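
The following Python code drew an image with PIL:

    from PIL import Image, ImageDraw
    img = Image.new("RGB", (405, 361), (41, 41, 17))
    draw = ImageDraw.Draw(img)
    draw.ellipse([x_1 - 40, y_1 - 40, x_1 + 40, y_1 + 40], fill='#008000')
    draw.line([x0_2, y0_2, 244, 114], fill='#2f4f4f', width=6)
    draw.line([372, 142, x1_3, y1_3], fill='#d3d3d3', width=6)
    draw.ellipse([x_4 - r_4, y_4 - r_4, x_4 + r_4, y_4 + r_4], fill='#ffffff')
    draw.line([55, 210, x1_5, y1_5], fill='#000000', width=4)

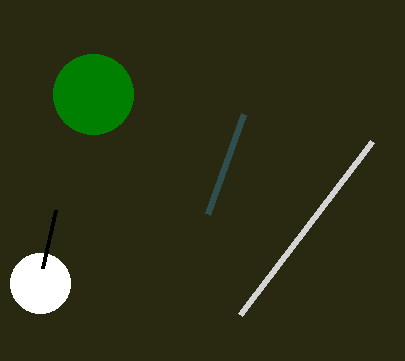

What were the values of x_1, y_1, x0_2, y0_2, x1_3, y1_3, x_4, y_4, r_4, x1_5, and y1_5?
x_1 = 93; y_1 = 94; x0_2 = 208; y0_2 = 214; x1_3 = 240; y1_3 = 315; x_4 = 40; y_4 = 283; r_4 = 30; x1_5 = 42; y1_5 = 268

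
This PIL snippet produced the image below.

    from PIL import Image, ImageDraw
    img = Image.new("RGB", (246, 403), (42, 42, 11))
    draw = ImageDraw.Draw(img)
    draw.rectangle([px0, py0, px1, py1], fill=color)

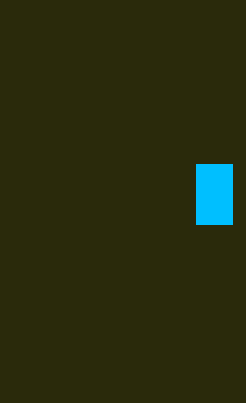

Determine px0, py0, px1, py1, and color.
px0 = 196, py0 = 164, px1 = 232, py1 = 224, color = 'deepskyblue'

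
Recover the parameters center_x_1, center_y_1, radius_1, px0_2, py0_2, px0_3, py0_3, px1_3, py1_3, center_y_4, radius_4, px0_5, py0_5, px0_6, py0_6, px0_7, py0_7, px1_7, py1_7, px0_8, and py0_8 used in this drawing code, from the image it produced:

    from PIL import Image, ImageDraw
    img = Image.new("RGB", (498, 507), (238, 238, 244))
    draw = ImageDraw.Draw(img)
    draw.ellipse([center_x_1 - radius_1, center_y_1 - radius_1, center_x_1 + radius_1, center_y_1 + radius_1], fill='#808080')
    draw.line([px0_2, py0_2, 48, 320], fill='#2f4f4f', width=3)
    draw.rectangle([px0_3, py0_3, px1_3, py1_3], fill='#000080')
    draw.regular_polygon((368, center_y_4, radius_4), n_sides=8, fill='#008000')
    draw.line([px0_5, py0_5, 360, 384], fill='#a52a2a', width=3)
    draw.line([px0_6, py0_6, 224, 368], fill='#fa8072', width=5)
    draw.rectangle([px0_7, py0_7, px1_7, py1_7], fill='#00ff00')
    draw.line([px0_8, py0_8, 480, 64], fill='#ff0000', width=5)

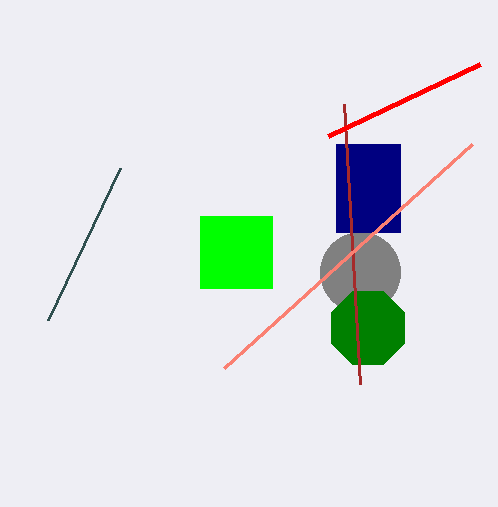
center_x_1 = 360
center_y_1 = 272
radius_1 = 40
px0_2 = 120
py0_2 = 168
px0_3 = 336
py0_3 = 144
px1_3 = 400
py1_3 = 232
center_y_4 = 328
radius_4 = 40
px0_5 = 344
py0_5 = 104
px0_6 = 472
py0_6 = 144
px0_7 = 200
py0_7 = 216
px1_7 = 272
py1_7 = 288
px0_8 = 328
py0_8 = 136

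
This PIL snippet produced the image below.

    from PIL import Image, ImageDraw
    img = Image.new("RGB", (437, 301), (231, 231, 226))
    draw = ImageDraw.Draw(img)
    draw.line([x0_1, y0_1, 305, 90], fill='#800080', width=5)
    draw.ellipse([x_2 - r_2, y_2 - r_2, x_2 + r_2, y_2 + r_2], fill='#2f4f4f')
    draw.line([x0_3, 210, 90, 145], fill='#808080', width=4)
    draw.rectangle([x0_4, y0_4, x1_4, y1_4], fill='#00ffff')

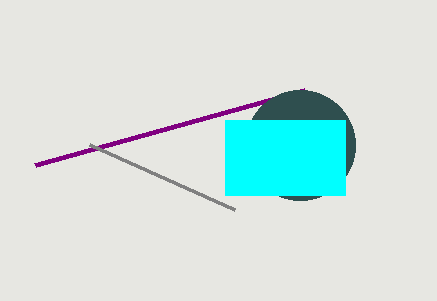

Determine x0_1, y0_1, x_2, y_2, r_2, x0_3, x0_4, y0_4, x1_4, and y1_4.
x0_1 = 35; y0_1 = 165; x_2 = 300; y_2 = 145; r_2 = 55; x0_3 = 235; x0_4 = 225; y0_4 = 120; x1_4 = 345; y1_4 = 195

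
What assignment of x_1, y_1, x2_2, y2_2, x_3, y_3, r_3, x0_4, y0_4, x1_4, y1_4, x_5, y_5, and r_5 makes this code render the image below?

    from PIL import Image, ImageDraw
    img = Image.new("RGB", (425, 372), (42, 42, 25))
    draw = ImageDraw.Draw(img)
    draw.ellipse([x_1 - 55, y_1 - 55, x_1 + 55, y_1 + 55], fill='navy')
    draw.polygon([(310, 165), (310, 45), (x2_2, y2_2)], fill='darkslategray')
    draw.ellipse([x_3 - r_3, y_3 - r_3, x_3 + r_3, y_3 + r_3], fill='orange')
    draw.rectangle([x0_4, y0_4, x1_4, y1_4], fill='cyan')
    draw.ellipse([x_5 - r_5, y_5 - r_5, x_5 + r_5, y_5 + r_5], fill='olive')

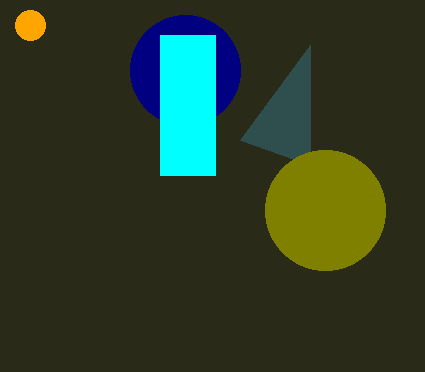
x_1 = 185, y_1 = 70, x2_2 = 240, y2_2 = 140, x_3 = 30, y_3 = 25, r_3 = 15, x0_4 = 160, y0_4 = 35, x1_4 = 215, y1_4 = 175, x_5 = 325, y_5 = 210, r_5 = 60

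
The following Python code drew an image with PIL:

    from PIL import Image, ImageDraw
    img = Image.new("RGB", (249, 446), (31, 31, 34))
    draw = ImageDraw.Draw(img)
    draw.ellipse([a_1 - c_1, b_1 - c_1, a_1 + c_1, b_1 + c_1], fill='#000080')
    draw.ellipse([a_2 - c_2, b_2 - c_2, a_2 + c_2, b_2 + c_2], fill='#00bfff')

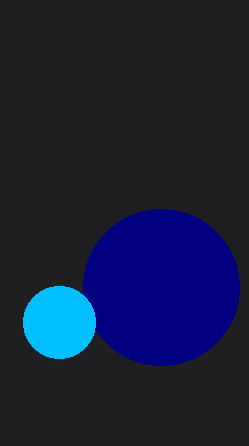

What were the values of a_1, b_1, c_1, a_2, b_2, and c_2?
a_1 = 161
b_1 = 287
c_1 = 78
a_2 = 59
b_2 = 322
c_2 = 36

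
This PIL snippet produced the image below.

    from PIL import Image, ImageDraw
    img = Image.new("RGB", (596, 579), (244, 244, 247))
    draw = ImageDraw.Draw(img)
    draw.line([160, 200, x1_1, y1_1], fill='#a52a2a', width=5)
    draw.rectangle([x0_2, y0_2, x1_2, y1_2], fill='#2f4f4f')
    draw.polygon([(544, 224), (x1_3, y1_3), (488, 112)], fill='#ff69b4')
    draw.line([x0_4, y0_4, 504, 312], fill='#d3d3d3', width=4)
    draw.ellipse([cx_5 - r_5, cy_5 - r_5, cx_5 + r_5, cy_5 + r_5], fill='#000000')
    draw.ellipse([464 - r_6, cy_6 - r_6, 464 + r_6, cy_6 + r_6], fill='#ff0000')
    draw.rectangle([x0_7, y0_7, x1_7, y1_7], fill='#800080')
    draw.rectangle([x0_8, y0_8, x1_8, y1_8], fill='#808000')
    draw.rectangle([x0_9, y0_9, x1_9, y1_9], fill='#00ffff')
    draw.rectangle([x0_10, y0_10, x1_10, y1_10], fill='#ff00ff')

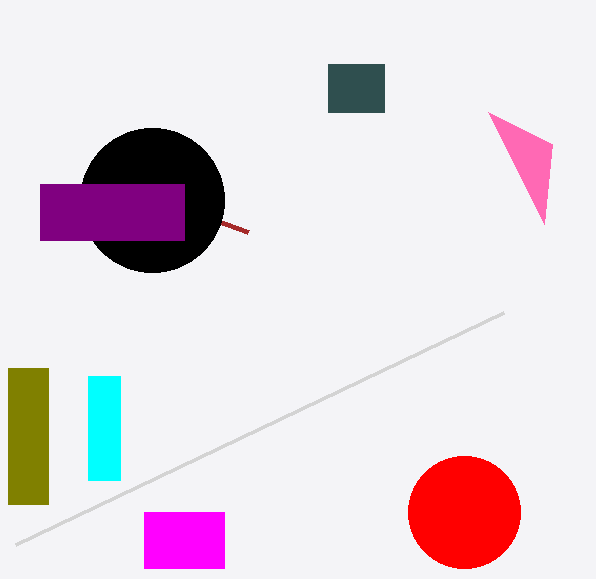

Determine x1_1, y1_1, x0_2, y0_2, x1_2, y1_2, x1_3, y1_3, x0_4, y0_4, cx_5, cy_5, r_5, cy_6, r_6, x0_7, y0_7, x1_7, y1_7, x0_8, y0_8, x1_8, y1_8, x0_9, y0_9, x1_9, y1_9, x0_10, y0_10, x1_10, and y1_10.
x1_1 = 248; y1_1 = 232; x0_2 = 328; y0_2 = 64; x1_2 = 384; y1_2 = 112; x1_3 = 552; y1_3 = 144; x0_4 = 16; y0_4 = 544; cx_5 = 152; cy_5 = 200; r_5 = 72; cy_6 = 512; r_6 = 56; x0_7 = 40; y0_7 = 184; x1_7 = 184; y1_7 = 240; x0_8 = 8; y0_8 = 368; x1_8 = 48; y1_8 = 504; x0_9 = 88; y0_9 = 376; x1_9 = 120; y1_9 = 480; x0_10 = 144; y0_10 = 512; x1_10 = 224; y1_10 = 568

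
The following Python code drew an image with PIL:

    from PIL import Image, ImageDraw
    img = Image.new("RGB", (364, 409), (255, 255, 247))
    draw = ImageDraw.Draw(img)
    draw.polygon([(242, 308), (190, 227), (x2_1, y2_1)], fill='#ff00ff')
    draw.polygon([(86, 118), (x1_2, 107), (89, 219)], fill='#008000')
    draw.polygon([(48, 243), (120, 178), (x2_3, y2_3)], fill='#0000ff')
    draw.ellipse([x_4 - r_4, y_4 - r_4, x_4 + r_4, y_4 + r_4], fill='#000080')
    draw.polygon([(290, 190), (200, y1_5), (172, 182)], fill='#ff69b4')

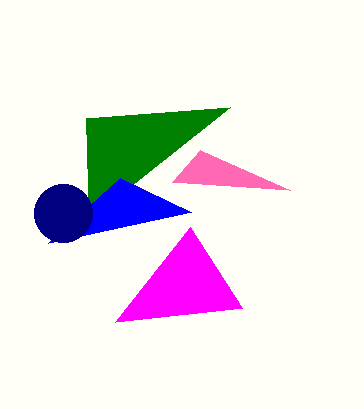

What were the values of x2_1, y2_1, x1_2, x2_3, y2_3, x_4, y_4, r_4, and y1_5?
x2_1 = 115, y2_1 = 322, x1_2 = 230, x2_3 = 191, y2_3 = 212, x_4 = 63, y_4 = 213, r_4 = 29, y1_5 = 150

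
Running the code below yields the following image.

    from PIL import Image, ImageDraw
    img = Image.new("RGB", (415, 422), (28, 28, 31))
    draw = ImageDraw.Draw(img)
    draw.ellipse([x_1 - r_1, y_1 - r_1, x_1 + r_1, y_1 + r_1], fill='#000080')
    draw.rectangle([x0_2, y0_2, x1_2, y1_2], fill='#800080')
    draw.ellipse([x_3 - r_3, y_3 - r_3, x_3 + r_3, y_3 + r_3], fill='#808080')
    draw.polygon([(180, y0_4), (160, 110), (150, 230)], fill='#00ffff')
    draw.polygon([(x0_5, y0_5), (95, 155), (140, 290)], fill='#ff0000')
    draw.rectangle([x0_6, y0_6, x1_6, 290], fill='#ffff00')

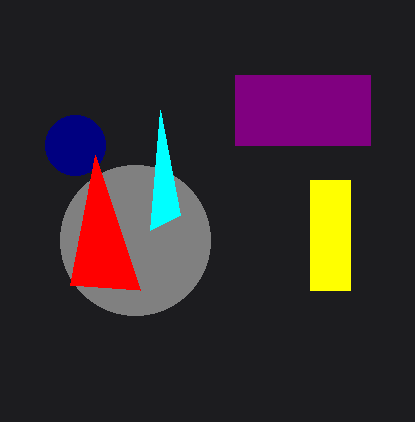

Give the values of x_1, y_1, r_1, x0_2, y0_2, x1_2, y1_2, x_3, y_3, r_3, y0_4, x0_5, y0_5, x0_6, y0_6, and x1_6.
x_1 = 75, y_1 = 145, r_1 = 30, x0_2 = 235, y0_2 = 75, x1_2 = 370, y1_2 = 145, x_3 = 135, y_3 = 240, r_3 = 75, y0_4 = 215, x0_5 = 70, y0_5 = 285, x0_6 = 310, y0_6 = 180, x1_6 = 350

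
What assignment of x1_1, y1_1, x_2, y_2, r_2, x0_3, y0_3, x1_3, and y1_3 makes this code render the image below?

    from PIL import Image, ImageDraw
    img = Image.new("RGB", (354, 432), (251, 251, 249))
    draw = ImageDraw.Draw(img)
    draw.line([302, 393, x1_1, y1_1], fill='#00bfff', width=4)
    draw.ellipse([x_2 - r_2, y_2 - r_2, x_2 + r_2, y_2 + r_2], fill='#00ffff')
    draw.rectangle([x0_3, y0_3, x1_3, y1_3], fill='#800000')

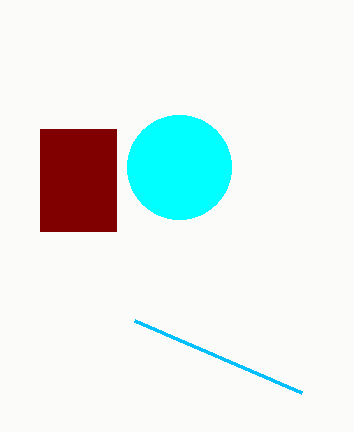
x1_1 = 135, y1_1 = 321, x_2 = 179, y_2 = 167, r_2 = 52, x0_3 = 40, y0_3 = 129, x1_3 = 116, y1_3 = 231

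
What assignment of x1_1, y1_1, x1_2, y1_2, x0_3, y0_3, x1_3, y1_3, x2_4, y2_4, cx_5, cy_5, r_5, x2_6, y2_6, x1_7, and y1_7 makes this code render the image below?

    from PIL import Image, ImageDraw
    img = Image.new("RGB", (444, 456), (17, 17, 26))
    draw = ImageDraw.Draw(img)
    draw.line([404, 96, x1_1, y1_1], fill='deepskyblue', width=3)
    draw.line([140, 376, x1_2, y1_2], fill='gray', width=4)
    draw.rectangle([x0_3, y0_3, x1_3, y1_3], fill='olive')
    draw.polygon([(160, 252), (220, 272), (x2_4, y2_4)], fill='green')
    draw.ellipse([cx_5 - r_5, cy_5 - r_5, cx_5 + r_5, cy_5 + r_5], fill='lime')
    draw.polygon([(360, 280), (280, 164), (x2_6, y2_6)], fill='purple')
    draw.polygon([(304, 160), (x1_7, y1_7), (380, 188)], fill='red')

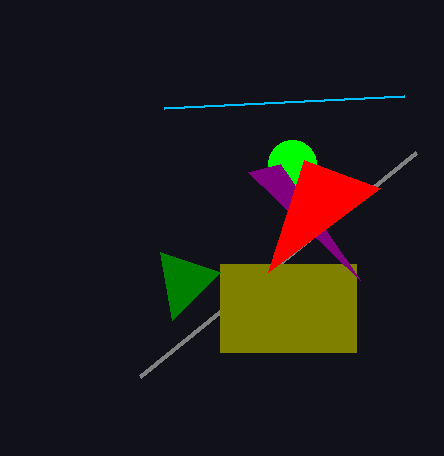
x1_1 = 164, y1_1 = 108, x1_2 = 416, y1_2 = 152, x0_3 = 220, y0_3 = 264, x1_3 = 356, y1_3 = 352, x2_4 = 172, y2_4 = 320, cx_5 = 292, cy_5 = 164, r_5 = 24, x2_6 = 248, y2_6 = 172, x1_7 = 268, y1_7 = 272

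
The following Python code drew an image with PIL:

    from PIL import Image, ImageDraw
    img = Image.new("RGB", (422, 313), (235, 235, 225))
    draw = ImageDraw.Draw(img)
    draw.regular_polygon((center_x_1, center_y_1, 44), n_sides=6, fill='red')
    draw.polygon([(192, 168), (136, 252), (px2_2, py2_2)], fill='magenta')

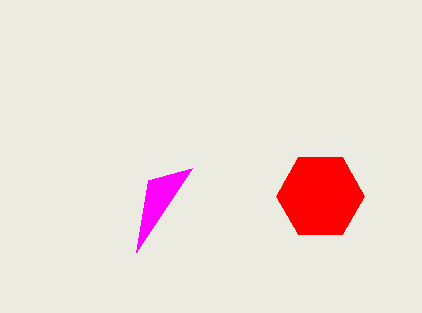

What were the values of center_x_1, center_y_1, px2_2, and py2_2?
center_x_1 = 320
center_y_1 = 196
px2_2 = 148
py2_2 = 180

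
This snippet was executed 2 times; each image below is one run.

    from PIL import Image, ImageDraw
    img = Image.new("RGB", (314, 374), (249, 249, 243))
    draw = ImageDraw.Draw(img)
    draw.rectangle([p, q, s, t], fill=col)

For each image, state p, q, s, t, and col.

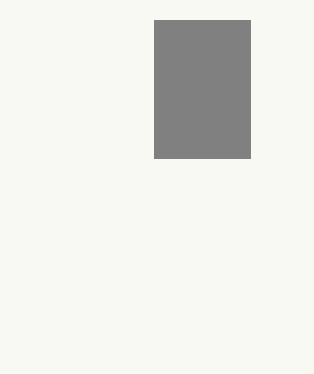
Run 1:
p = 154
q = 20
s = 250
t = 158
col = 'gray'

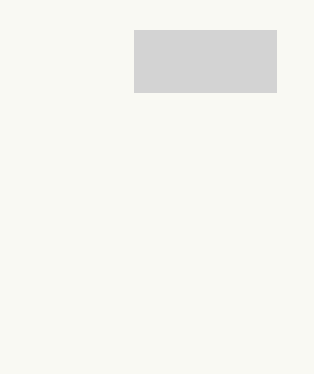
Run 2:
p = 134, q = 30, s = 276, t = 92, col = 'lightgray'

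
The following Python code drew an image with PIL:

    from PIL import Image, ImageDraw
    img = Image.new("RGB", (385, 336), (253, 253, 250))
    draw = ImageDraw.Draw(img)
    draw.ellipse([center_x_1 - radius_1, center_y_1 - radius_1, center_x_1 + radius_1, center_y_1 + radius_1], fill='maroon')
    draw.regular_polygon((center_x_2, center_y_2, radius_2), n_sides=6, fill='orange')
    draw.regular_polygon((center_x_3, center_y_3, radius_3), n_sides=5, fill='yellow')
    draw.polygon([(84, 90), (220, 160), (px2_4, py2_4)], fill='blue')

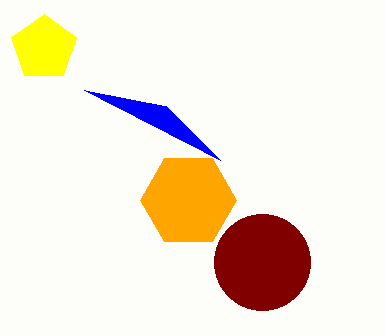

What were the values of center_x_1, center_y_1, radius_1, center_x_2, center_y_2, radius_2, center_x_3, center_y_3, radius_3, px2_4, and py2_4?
center_x_1 = 262
center_y_1 = 262
radius_1 = 48
center_x_2 = 188
center_y_2 = 200
radius_2 = 48
center_x_3 = 44
center_y_3 = 48
radius_3 = 34
px2_4 = 166
py2_4 = 106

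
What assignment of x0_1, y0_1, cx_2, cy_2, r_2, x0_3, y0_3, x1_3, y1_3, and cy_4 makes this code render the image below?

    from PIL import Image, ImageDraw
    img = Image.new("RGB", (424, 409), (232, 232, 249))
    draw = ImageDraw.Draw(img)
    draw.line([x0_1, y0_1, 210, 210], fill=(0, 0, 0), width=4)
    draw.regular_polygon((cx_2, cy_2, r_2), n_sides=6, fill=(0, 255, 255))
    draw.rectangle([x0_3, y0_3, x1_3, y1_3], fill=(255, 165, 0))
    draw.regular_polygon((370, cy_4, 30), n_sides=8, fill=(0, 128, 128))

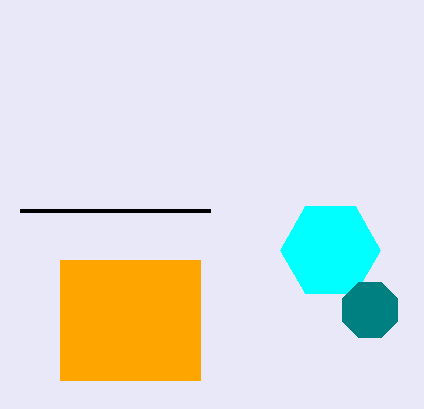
x0_1 = 20, y0_1 = 210, cx_2 = 330, cy_2 = 250, r_2 = 50, x0_3 = 60, y0_3 = 260, x1_3 = 200, y1_3 = 380, cy_4 = 310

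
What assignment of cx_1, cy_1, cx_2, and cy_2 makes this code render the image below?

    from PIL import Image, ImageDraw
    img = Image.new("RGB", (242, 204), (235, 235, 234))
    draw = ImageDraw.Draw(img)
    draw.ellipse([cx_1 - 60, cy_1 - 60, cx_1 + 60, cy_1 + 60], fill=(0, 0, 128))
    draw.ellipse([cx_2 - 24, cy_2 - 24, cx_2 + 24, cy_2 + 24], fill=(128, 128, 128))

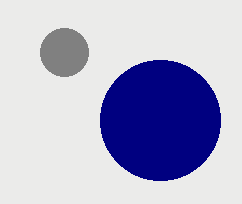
cx_1 = 160
cy_1 = 120
cx_2 = 64
cy_2 = 52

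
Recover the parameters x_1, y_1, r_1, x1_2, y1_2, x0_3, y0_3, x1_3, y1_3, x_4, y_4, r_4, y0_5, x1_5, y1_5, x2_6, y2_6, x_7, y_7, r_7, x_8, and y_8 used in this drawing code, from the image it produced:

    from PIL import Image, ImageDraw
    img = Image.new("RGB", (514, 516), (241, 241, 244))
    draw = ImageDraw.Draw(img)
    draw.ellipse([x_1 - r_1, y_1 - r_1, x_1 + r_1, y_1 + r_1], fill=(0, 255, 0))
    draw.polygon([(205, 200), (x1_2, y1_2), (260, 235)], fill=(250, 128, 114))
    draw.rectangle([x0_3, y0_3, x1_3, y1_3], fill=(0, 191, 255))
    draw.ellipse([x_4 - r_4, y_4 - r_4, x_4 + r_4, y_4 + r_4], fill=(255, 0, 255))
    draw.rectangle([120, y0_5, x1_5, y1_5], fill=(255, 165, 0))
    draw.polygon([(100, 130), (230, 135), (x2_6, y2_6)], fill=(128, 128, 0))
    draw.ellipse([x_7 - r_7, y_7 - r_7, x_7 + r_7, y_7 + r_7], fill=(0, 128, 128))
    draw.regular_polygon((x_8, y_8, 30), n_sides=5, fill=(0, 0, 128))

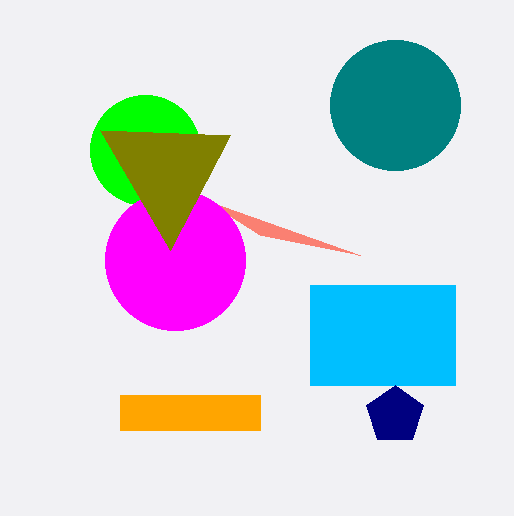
x_1 = 145
y_1 = 150
r_1 = 55
x1_2 = 360
y1_2 = 255
x0_3 = 310
y0_3 = 285
x1_3 = 455
y1_3 = 385
x_4 = 175
y_4 = 260
r_4 = 70
y0_5 = 395
x1_5 = 260
y1_5 = 430
x2_6 = 170
y2_6 = 250
x_7 = 395
y_7 = 105
r_7 = 65
x_8 = 395
y_8 = 415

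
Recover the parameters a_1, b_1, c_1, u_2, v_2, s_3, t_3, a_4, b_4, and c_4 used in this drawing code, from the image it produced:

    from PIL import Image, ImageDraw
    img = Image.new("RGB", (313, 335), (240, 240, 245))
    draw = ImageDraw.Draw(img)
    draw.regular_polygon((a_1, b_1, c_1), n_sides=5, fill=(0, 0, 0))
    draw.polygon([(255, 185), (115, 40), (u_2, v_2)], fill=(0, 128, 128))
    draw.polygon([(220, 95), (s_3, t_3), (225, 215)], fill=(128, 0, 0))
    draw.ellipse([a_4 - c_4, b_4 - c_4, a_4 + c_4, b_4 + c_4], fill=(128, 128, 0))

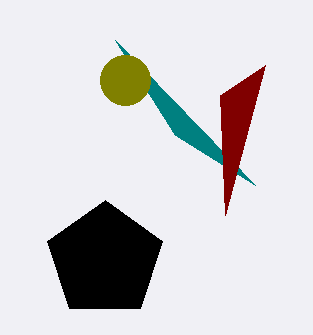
a_1 = 105, b_1 = 260, c_1 = 60, u_2 = 175, v_2 = 135, s_3 = 265, t_3 = 65, a_4 = 125, b_4 = 80, c_4 = 25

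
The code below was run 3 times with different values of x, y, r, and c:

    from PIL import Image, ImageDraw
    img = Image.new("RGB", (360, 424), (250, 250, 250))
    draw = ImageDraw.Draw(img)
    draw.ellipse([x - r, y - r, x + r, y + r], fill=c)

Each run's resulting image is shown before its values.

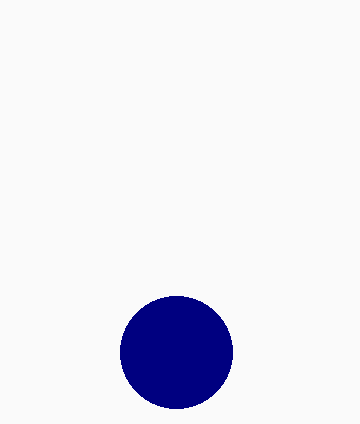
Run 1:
x = 176
y = 352
r = 56
c = 'navy'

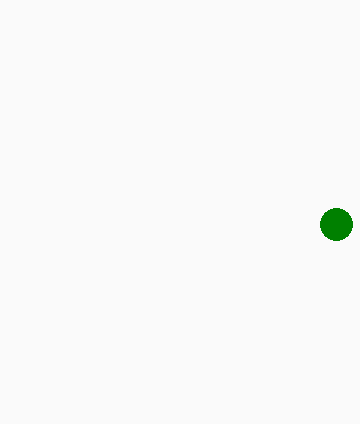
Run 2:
x = 336
y = 224
r = 16
c = 'green'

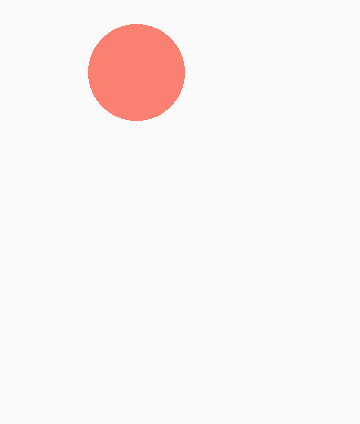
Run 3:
x = 136; y = 72; r = 48; c = 'salmon'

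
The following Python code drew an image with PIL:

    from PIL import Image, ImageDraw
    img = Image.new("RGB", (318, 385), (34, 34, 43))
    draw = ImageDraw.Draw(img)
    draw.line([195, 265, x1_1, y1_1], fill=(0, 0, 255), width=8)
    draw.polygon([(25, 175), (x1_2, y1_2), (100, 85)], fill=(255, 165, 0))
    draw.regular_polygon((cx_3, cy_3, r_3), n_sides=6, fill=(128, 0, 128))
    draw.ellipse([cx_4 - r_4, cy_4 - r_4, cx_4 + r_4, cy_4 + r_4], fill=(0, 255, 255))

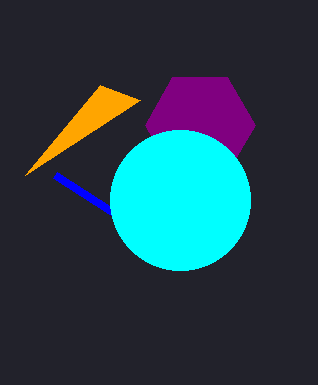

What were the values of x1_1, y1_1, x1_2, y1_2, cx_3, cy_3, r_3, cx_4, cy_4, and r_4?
x1_1 = 55
y1_1 = 175
x1_2 = 140
y1_2 = 100
cx_3 = 200
cy_3 = 125
r_3 = 55
cx_4 = 180
cy_4 = 200
r_4 = 70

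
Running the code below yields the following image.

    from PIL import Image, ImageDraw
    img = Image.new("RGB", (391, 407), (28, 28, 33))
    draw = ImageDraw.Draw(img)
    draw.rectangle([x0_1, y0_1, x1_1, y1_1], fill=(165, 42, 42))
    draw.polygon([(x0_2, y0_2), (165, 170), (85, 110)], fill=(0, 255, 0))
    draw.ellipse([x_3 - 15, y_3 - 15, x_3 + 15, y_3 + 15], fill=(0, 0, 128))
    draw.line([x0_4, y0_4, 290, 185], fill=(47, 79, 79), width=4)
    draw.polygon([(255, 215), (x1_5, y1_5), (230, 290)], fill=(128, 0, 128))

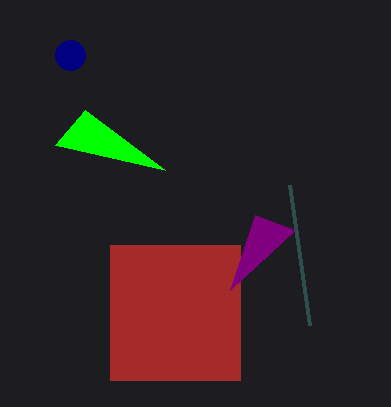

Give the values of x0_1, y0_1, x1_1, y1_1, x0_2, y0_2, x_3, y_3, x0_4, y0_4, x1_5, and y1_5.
x0_1 = 110; y0_1 = 245; x1_1 = 240; y1_1 = 380; x0_2 = 55; y0_2 = 145; x_3 = 70; y_3 = 55; x0_4 = 310; y0_4 = 325; x1_5 = 295; y1_5 = 230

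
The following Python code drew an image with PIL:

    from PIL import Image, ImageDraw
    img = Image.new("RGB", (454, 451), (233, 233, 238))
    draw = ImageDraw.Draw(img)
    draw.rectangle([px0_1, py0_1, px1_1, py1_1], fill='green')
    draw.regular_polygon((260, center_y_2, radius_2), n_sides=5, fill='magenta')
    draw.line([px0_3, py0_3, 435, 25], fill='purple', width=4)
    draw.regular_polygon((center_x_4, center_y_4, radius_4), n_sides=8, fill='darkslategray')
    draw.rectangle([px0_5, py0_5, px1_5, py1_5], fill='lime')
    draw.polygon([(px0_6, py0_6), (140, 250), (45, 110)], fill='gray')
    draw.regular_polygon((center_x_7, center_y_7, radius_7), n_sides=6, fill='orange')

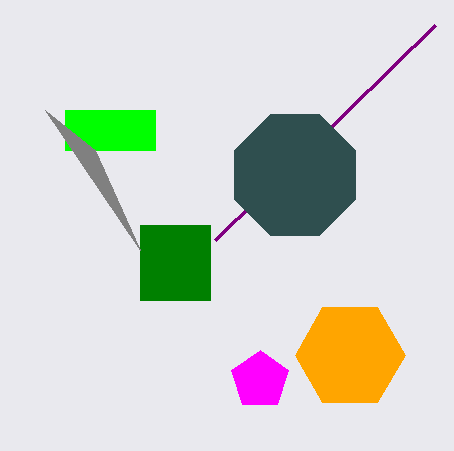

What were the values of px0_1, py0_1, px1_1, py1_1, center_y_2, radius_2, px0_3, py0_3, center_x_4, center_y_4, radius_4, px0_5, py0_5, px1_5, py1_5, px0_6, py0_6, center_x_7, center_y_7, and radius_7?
px0_1 = 140, py0_1 = 225, px1_1 = 210, py1_1 = 300, center_y_2 = 380, radius_2 = 30, px0_3 = 215, py0_3 = 240, center_x_4 = 295, center_y_4 = 175, radius_4 = 65, px0_5 = 65, py0_5 = 110, px1_5 = 155, py1_5 = 150, px0_6 = 95, py0_6 = 150, center_x_7 = 350, center_y_7 = 355, radius_7 = 55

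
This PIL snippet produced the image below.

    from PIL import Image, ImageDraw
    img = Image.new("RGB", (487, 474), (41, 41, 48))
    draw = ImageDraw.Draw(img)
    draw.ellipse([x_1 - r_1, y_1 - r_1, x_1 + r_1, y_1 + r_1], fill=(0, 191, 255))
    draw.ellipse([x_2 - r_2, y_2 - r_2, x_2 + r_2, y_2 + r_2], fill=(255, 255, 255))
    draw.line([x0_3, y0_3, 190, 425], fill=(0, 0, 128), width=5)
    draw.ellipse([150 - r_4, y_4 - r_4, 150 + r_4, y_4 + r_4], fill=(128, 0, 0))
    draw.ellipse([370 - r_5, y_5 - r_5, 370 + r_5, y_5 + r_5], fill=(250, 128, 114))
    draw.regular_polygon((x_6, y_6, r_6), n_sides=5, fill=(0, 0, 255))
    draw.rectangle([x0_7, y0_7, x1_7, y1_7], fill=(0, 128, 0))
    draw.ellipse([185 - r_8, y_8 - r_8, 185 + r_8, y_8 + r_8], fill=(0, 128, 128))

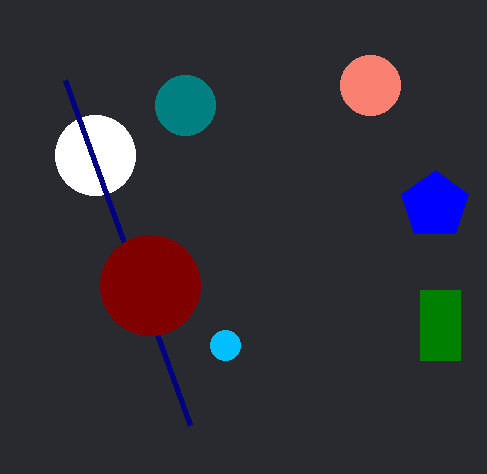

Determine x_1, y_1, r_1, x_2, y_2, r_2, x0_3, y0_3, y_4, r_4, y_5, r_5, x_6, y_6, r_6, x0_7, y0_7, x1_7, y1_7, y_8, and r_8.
x_1 = 225; y_1 = 345; r_1 = 15; x_2 = 95; y_2 = 155; r_2 = 40; x0_3 = 65; y0_3 = 80; y_4 = 285; r_4 = 50; y_5 = 85; r_5 = 30; x_6 = 435; y_6 = 205; r_6 = 35; x0_7 = 420; y0_7 = 290; x1_7 = 460; y1_7 = 360; y_8 = 105; r_8 = 30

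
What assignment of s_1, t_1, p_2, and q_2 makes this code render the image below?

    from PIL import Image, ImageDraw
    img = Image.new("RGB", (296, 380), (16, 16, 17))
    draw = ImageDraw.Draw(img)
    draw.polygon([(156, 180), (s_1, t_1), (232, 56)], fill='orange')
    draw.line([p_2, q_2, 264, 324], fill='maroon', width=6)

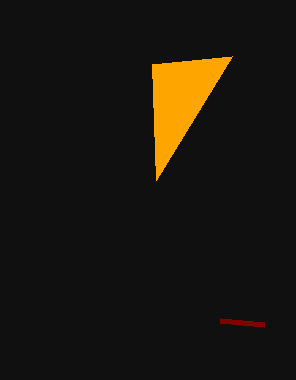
s_1 = 152; t_1 = 64; p_2 = 220; q_2 = 320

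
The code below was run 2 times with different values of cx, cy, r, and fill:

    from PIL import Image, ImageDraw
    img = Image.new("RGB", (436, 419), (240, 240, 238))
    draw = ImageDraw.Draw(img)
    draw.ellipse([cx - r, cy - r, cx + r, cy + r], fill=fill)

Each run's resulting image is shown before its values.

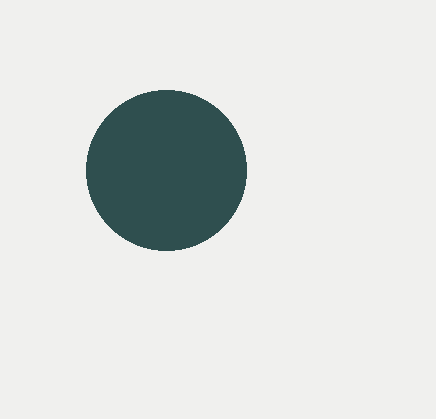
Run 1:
cx = 166
cy = 170
r = 80
fill = 'darkslategray'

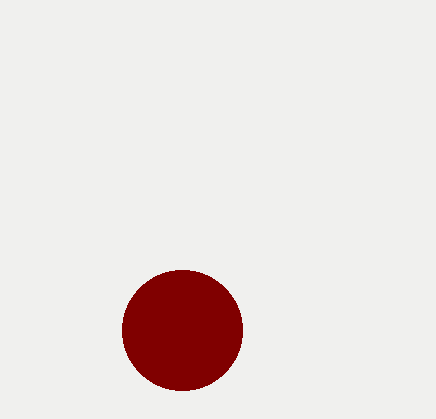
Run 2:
cx = 182, cy = 330, r = 60, fill = 'maroon'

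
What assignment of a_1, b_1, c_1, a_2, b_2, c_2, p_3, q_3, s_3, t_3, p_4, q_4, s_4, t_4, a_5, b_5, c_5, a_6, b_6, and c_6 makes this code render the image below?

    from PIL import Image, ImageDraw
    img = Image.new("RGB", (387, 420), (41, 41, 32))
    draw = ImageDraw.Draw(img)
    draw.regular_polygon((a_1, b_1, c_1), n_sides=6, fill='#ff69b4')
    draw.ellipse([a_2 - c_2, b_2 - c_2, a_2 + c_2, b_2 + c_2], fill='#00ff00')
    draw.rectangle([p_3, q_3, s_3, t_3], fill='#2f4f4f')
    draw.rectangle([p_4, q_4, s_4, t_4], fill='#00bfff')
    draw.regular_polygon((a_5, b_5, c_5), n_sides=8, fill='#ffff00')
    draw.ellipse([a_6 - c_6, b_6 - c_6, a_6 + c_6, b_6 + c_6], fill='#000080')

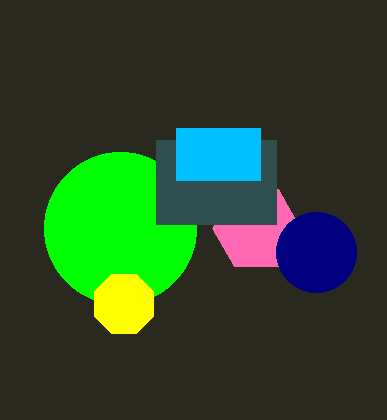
a_1 = 256; b_1 = 228; c_1 = 44; a_2 = 120; b_2 = 228; c_2 = 76; p_3 = 156; q_3 = 140; s_3 = 276; t_3 = 224; p_4 = 176; q_4 = 128; s_4 = 260; t_4 = 180; a_5 = 124; b_5 = 304; c_5 = 32; a_6 = 316; b_6 = 252; c_6 = 40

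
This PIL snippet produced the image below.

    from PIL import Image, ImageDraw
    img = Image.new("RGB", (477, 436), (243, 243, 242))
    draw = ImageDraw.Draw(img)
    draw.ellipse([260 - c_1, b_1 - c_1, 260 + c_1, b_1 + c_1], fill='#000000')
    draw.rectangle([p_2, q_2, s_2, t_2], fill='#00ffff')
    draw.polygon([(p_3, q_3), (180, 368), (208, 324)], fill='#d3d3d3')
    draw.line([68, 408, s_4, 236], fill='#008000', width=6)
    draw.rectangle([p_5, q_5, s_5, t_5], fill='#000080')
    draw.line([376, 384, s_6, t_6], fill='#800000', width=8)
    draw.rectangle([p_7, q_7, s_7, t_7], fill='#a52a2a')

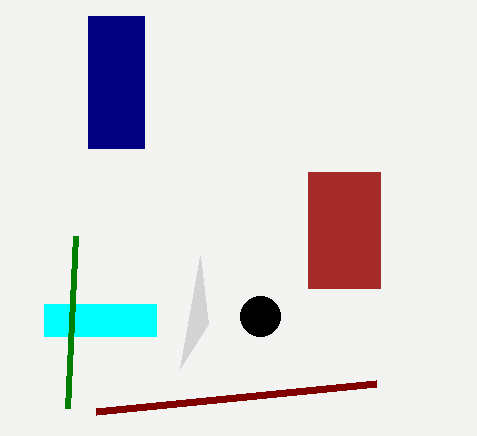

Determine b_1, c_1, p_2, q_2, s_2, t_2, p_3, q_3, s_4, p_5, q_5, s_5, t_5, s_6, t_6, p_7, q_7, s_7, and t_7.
b_1 = 316
c_1 = 20
p_2 = 44
q_2 = 304
s_2 = 156
t_2 = 336
p_3 = 200
q_3 = 256
s_4 = 76
p_5 = 88
q_5 = 16
s_5 = 144
t_5 = 148
s_6 = 96
t_6 = 412
p_7 = 308
q_7 = 172
s_7 = 380
t_7 = 288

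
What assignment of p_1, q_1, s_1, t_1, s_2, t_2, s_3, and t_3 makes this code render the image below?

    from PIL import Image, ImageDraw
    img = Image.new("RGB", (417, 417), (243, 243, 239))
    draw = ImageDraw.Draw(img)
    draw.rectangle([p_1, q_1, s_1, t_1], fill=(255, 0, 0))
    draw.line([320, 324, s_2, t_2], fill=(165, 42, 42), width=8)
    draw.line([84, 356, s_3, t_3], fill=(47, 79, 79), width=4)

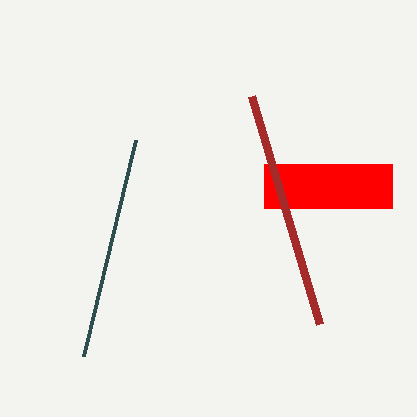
p_1 = 264, q_1 = 164, s_1 = 392, t_1 = 208, s_2 = 252, t_2 = 96, s_3 = 136, t_3 = 140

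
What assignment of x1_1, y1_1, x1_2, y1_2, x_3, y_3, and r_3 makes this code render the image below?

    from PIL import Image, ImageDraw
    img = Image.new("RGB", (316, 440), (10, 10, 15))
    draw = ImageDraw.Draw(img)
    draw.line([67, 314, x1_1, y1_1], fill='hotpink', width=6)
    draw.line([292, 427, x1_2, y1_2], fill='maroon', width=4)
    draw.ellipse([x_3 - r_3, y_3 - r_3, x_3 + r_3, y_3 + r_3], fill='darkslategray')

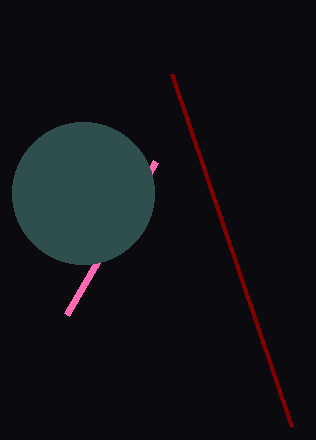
x1_1 = 156; y1_1 = 161; x1_2 = 172; y1_2 = 74; x_3 = 83; y_3 = 193; r_3 = 71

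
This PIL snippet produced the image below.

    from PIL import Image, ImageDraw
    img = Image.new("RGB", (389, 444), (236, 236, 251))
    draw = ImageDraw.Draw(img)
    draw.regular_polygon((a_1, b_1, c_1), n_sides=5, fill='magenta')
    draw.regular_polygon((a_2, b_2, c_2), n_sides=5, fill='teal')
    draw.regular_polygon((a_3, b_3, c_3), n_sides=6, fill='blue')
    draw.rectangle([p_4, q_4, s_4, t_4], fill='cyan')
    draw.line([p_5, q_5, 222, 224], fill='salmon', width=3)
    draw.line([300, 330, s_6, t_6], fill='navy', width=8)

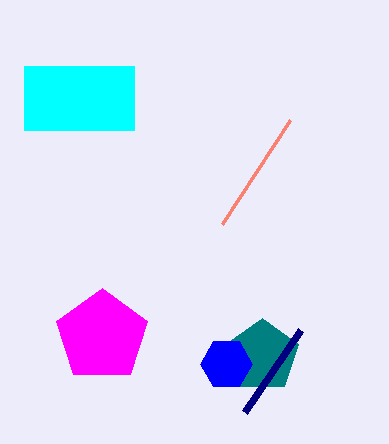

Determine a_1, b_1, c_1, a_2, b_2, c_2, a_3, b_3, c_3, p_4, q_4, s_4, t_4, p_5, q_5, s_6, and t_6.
a_1 = 102; b_1 = 336; c_1 = 48; a_2 = 262; b_2 = 356; c_2 = 38; a_3 = 226; b_3 = 364; c_3 = 26; p_4 = 24; q_4 = 66; s_4 = 134; t_4 = 130; p_5 = 290; q_5 = 120; s_6 = 244; t_6 = 412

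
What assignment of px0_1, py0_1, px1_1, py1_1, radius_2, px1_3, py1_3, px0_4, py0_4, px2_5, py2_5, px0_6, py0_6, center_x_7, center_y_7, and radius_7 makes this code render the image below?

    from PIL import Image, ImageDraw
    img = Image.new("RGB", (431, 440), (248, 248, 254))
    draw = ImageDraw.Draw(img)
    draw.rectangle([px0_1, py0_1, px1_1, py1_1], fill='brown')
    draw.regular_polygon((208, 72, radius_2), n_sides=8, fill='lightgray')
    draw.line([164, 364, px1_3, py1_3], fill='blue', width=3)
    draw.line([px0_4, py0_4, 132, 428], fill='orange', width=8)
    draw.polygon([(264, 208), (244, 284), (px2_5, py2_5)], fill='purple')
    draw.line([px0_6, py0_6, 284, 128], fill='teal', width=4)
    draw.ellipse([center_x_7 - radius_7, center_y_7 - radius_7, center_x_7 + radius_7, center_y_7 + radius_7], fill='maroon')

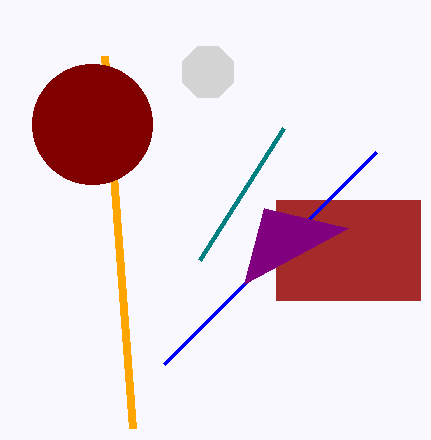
px0_1 = 276, py0_1 = 200, px1_1 = 420, py1_1 = 300, radius_2 = 28, px1_3 = 376, py1_3 = 152, px0_4 = 104, py0_4 = 56, px2_5 = 348, py2_5 = 228, px0_6 = 200, py0_6 = 260, center_x_7 = 92, center_y_7 = 124, radius_7 = 60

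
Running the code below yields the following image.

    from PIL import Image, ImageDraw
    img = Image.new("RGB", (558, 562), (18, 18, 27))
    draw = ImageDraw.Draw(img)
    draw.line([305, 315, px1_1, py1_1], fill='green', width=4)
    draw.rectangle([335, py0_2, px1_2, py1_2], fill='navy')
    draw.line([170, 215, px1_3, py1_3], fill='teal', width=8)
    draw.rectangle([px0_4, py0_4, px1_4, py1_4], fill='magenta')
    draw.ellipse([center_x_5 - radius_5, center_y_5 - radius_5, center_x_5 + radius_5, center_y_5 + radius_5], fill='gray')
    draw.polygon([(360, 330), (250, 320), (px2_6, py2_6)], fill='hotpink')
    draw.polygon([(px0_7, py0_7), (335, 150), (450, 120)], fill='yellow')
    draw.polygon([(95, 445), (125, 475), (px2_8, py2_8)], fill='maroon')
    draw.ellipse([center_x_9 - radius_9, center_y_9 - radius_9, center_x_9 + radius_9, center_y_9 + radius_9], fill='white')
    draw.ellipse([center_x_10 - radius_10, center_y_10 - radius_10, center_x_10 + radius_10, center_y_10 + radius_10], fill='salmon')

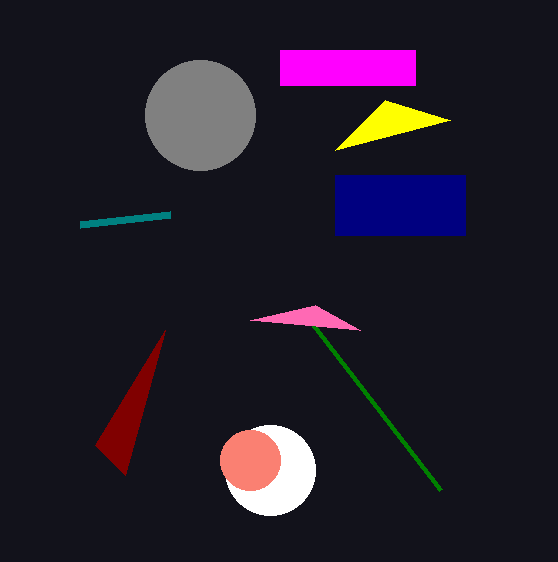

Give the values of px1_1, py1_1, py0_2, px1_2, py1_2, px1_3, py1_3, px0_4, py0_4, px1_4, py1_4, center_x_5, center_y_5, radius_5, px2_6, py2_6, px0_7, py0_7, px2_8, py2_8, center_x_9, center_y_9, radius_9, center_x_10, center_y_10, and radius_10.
px1_1 = 440; py1_1 = 490; py0_2 = 175; px1_2 = 465; py1_2 = 235; px1_3 = 80; py1_3 = 225; px0_4 = 280; py0_4 = 50; px1_4 = 415; py1_4 = 85; center_x_5 = 200; center_y_5 = 115; radius_5 = 55; px2_6 = 315; py2_6 = 305; px0_7 = 385; py0_7 = 100; px2_8 = 165; py2_8 = 330; center_x_9 = 270; center_y_9 = 470; radius_9 = 45; center_x_10 = 250; center_y_10 = 460; radius_10 = 30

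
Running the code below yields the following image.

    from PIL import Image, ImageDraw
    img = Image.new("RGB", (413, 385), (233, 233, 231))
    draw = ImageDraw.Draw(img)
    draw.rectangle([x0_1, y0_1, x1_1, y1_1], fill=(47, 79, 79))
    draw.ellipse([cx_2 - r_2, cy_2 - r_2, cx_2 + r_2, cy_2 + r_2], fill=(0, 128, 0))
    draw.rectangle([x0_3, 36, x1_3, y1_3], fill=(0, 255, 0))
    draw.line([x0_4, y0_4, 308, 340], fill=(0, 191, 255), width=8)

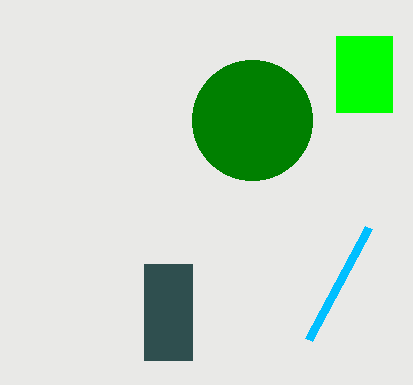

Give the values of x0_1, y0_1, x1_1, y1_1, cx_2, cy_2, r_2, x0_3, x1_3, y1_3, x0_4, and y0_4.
x0_1 = 144
y0_1 = 264
x1_1 = 192
y1_1 = 360
cx_2 = 252
cy_2 = 120
r_2 = 60
x0_3 = 336
x1_3 = 392
y1_3 = 112
x0_4 = 368
y0_4 = 228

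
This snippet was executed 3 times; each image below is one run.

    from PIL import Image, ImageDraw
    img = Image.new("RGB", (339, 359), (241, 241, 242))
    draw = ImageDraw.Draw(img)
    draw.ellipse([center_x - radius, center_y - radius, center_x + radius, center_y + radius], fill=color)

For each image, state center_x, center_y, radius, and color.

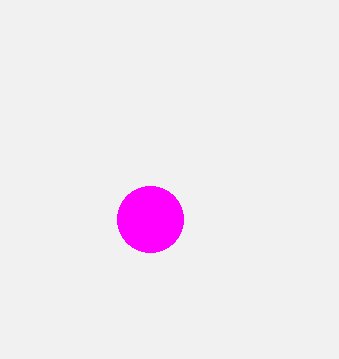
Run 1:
center_x = 150; center_y = 219; radius = 33; color = 'magenta'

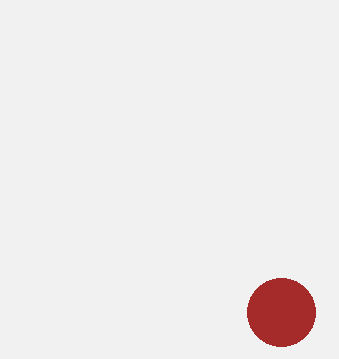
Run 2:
center_x = 281, center_y = 312, radius = 34, color = 'brown'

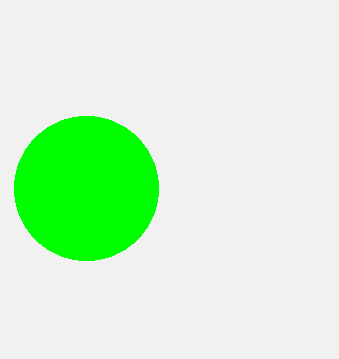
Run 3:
center_x = 86, center_y = 188, radius = 72, color = 'lime'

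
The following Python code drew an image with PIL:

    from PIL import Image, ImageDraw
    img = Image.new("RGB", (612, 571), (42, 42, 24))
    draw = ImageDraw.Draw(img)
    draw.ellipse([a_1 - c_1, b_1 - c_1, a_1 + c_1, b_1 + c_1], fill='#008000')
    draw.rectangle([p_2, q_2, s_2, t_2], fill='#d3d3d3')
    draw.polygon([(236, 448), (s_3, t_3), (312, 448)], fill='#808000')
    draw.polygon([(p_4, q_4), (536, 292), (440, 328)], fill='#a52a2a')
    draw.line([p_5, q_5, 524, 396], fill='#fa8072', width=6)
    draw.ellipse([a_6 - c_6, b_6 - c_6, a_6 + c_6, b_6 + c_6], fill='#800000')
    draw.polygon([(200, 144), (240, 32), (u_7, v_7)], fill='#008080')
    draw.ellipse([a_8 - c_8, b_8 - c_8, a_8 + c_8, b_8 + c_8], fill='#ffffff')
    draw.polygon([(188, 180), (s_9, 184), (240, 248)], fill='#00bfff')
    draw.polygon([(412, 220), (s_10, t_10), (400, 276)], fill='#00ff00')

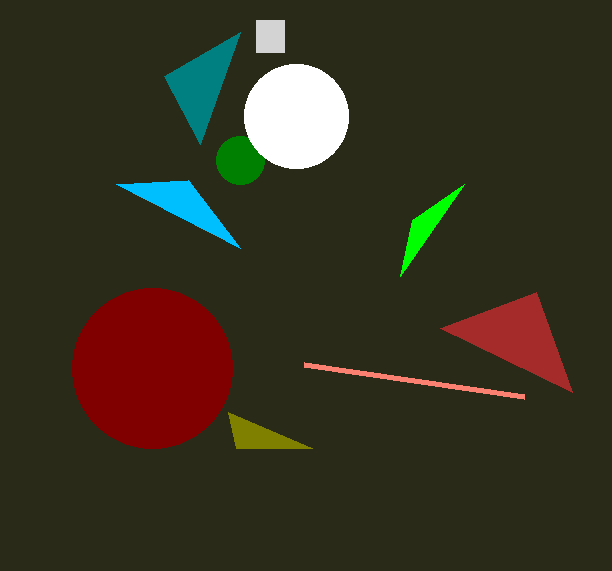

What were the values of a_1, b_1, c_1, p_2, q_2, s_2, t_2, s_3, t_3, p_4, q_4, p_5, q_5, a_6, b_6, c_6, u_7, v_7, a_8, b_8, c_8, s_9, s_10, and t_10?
a_1 = 240; b_1 = 160; c_1 = 24; p_2 = 256; q_2 = 20; s_2 = 284; t_2 = 52; s_3 = 228; t_3 = 412; p_4 = 572; q_4 = 392; p_5 = 304; q_5 = 364; a_6 = 152; b_6 = 368; c_6 = 80; u_7 = 164; v_7 = 76; a_8 = 296; b_8 = 116; c_8 = 52; s_9 = 116; s_10 = 464; t_10 = 184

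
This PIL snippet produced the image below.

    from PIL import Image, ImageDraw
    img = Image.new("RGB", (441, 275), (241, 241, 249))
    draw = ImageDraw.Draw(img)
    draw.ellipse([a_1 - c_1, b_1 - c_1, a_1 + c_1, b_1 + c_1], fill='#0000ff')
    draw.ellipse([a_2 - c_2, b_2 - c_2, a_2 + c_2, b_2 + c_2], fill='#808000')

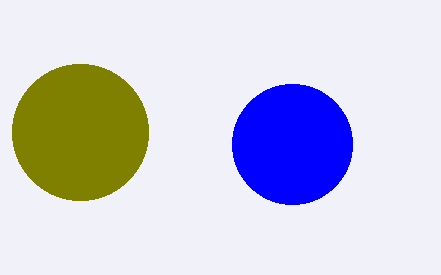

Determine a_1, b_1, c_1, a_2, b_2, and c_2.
a_1 = 292, b_1 = 144, c_1 = 60, a_2 = 80, b_2 = 132, c_2 = 68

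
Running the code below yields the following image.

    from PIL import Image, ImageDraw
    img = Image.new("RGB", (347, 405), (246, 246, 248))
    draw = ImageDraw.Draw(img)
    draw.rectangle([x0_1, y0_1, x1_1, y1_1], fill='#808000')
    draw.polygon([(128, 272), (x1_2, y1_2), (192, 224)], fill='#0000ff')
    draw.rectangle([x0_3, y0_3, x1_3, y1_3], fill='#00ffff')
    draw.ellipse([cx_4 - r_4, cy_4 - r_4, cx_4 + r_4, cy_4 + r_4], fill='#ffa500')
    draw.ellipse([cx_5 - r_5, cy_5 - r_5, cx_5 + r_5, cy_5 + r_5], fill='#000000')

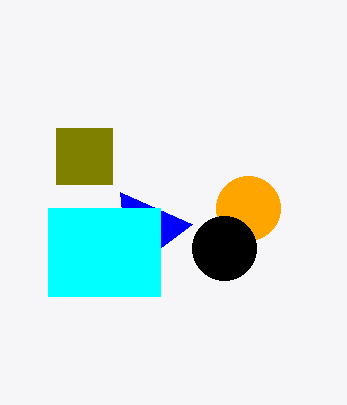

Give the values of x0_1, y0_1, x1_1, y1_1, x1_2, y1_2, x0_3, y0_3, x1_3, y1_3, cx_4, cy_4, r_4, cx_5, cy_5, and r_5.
x0_1 = 56
y0_1 = 128
x1_1 = 112
y1_1 = 184
x1_2 = 120
y1_2 = 192
x0_3 = 48
y0_3 = 208
x1_3 = 160
y1_3 = 296
cx_4 = 248
cy_4 = 208
r_4 = 32
cx_5 = 224
cy_5 = 248
r_5 = 32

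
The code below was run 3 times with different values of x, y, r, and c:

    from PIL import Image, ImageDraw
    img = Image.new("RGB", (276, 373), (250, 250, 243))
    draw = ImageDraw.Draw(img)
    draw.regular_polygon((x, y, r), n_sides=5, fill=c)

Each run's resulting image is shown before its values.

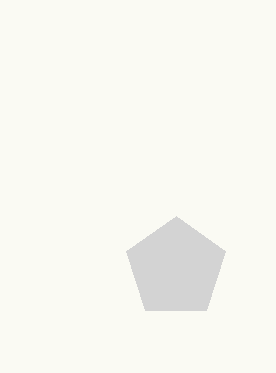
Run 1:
x = 176; y = 268; r = 52; c = 'lightgray'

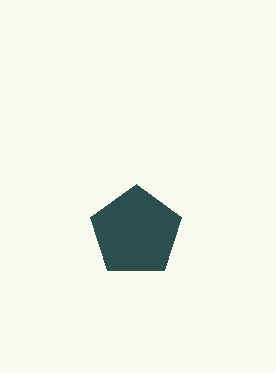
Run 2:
x = 136
y = 232
r = 48
c = 'darkslategray'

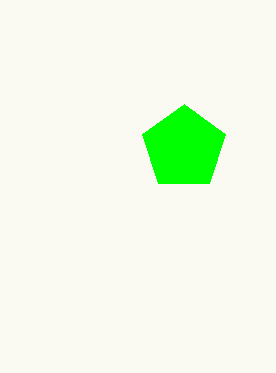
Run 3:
x = 184; y = 148; r = 44; c = 'lime'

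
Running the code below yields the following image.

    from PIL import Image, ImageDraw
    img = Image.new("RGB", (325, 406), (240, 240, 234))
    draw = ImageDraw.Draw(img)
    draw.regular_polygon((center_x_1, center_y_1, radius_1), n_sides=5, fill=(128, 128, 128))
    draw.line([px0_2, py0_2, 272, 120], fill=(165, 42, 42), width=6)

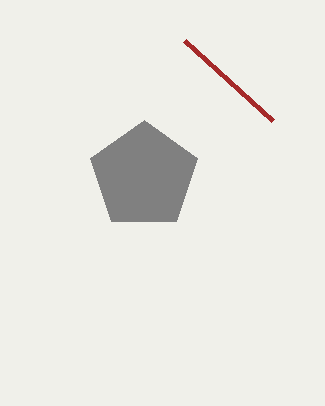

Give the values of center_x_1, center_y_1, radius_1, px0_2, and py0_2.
center_x_1 = 144
center_y_1 = 176
radius_1 = 56
px0_2 = 184
py0_2 = 40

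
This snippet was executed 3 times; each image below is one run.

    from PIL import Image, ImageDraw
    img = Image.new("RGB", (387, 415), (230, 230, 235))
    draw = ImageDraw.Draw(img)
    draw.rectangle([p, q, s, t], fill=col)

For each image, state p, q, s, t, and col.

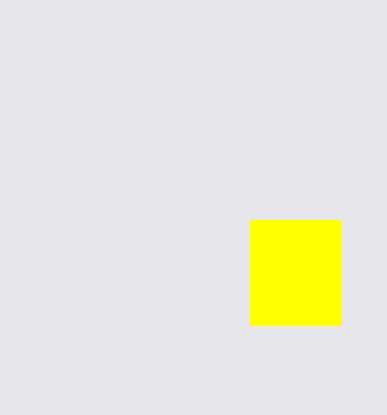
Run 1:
p = 250, q = 220, s = 340, t = 325, col = 'yellow'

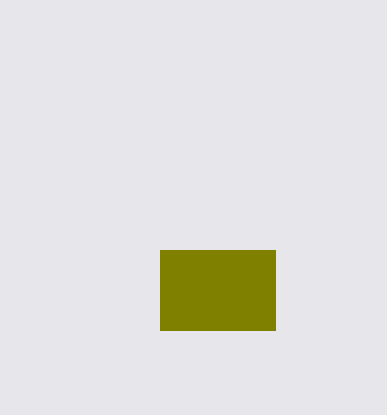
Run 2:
p = 160, q = 250, s = 275, t = 330, col = 'olive'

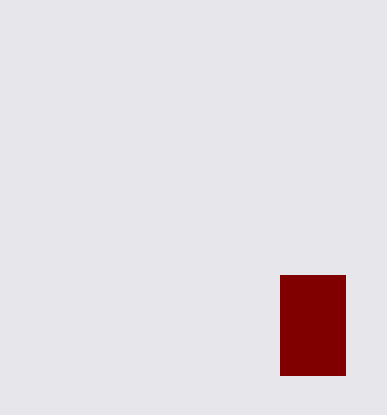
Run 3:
p = 280; q = 275; s = 345; t = 375; col = 'maroon'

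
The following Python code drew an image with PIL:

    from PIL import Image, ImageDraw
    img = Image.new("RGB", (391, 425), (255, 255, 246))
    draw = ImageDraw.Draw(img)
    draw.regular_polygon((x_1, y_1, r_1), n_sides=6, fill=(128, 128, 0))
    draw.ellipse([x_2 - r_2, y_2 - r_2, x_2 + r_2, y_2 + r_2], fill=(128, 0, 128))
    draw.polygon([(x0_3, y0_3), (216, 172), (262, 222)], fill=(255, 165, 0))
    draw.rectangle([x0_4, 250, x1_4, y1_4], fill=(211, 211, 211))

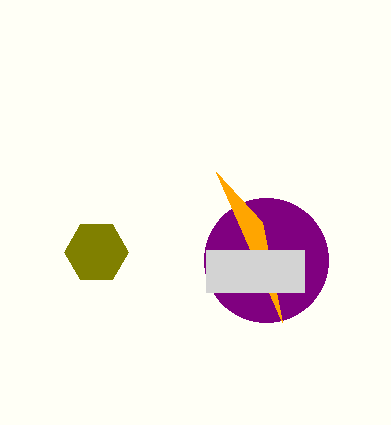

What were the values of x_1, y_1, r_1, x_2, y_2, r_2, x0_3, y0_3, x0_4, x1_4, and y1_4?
x_1 = 96
y_1 = 252
r_1 = 32
x_2 = 266
y_2 = 260
r_2 = 62
x0_3 = 282
y0_3 = 322
x0_4 = 206
x1_4 = 304
y1_4 = 292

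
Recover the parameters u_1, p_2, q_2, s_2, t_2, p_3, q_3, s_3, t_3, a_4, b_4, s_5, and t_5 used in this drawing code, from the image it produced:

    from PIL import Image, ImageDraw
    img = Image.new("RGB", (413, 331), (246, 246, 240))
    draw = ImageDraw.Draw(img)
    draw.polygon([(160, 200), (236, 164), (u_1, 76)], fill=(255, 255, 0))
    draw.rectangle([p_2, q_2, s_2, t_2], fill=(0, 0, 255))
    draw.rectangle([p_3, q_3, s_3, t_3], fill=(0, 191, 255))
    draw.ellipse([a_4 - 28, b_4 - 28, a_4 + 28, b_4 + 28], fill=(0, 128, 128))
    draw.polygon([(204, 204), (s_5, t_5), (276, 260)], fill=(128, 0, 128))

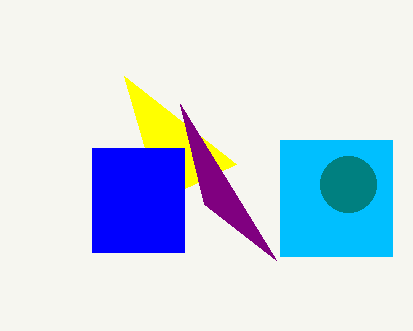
u_1 = 124, p_2 = 92, q_2 = 148, s_2 = 184, t_2 = 252, p_3 = 280, q_3 = 140, s_3 = 392, t_3 = 256, a_4 = 348, b_4 = 184, s_5 = 180, t_5 = 104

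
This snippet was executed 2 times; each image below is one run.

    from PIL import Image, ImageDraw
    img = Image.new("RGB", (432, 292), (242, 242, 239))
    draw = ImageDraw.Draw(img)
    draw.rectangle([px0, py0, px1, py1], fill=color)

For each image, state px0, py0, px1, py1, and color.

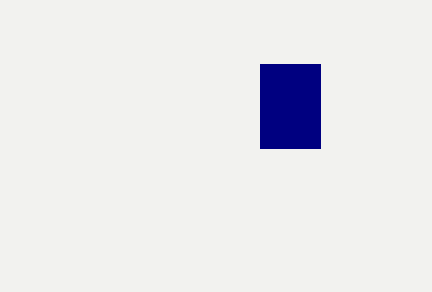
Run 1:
px0 = 260
py0 = 64
px1 = 320
py1 = 148
color = 'navy'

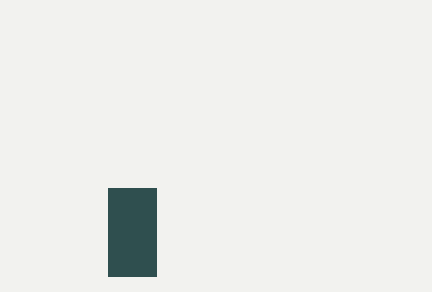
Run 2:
px0 = 108; py0 = 188; px1 = 156; py1 = 276; color = 'darkslategray'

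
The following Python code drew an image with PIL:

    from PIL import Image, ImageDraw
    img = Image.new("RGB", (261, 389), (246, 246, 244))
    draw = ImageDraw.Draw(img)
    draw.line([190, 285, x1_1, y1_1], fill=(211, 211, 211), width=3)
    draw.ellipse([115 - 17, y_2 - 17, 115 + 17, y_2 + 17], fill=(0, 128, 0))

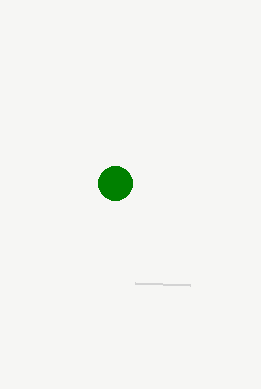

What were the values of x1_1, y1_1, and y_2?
x1_1 = 135; y1_1 = 283; y_2 = 183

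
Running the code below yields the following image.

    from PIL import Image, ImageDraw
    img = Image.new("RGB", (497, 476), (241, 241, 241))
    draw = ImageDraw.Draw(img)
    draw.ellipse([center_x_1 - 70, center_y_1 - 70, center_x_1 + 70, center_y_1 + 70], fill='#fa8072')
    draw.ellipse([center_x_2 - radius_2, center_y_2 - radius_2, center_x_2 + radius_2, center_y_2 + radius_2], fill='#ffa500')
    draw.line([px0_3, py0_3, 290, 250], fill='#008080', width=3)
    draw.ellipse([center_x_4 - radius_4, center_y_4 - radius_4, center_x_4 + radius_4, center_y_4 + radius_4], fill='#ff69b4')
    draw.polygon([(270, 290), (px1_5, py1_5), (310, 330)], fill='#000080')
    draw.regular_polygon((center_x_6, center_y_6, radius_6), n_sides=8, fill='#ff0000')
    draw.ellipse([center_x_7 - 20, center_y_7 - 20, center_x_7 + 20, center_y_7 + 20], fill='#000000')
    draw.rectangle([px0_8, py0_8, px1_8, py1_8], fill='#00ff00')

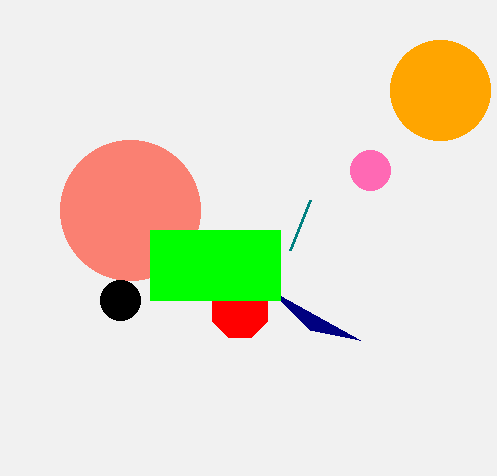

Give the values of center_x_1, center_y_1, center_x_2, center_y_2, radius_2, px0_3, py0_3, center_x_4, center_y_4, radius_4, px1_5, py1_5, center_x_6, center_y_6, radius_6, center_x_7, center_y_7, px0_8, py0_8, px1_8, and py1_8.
center_x_1 = 130
center_y_1 = 210
center_x_2 = 440
center_y_2 = 90
radius_2 = 50
px0_3 = 310
py0_3 = 200
center_x_4 = 370
center_y_4 = 170
radius_4 = 20
px1_5 = 360
py1_5 = 340
center_x_6 = 240
center_y_6 = 310
radius_6 = 30
center_x_7 = 120
center_y_7 = 300
px0_8 = 150
py0_8 = 230
px1_8 = 280
py1_8 = 300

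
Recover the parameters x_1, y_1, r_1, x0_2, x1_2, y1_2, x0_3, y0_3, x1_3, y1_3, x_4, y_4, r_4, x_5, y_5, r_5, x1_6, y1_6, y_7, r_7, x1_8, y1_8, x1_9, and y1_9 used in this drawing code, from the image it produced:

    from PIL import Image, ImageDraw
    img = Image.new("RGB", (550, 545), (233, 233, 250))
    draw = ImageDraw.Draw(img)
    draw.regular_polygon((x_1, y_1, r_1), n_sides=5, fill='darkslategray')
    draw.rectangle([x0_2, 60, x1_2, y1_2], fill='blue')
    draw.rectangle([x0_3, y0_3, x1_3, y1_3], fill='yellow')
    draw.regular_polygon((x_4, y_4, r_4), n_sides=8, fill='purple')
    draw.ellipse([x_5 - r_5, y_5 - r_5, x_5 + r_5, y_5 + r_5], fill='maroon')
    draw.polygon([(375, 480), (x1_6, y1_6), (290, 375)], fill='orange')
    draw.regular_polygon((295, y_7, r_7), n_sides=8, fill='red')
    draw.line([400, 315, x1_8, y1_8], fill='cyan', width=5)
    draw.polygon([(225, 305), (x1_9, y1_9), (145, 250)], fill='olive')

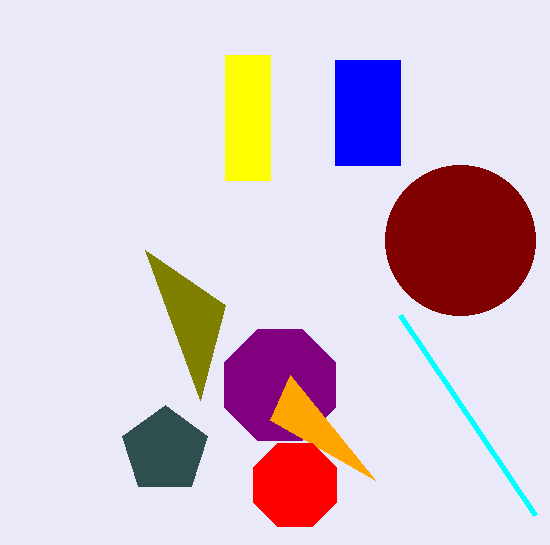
x_1 = 165; y_1 = 450; r_1 = 45; x0_2 = 335; x1_2 = 400; y1_2 = 165; x0_3 = 225; y0_3 = 55; x1_3 = 270; y1_3 = 180; x_4 = 280; y_4 = 385; r_4 = 60; x_5 = 460; y_5 = 240; r_5 = 75; x1_6 = 270; y1_6 = 420; y_7 = 485; r_7 = 45; x1_8 = 535; y1_8 = 515; x1_9 = 200; y1_9 = 400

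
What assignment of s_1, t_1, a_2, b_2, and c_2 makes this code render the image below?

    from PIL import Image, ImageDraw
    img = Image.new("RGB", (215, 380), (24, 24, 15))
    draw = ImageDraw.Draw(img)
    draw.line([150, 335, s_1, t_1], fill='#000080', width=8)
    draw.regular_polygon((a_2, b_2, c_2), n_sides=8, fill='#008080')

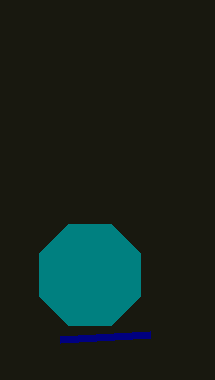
s_1 = 60; t_1 = 340; a_2 = 90; b_2 = 275; c_2 = 55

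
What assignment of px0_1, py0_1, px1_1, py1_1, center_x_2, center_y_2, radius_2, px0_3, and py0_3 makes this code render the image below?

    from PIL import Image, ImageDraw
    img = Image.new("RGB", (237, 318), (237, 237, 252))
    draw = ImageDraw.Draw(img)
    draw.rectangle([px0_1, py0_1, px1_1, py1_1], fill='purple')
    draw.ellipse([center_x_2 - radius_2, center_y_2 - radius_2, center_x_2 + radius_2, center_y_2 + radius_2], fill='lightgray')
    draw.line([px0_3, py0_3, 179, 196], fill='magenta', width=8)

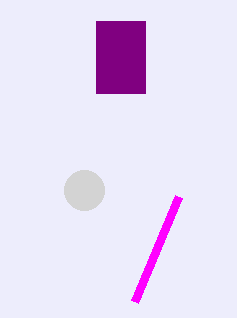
px0_1 = 96; py0_1 = 21; px1_1 = 145; py1_1 = 93; center_x_2 = 84; center_y_2 = 190; radius_2 = 20; px0_3 = 135; py0_3 = 301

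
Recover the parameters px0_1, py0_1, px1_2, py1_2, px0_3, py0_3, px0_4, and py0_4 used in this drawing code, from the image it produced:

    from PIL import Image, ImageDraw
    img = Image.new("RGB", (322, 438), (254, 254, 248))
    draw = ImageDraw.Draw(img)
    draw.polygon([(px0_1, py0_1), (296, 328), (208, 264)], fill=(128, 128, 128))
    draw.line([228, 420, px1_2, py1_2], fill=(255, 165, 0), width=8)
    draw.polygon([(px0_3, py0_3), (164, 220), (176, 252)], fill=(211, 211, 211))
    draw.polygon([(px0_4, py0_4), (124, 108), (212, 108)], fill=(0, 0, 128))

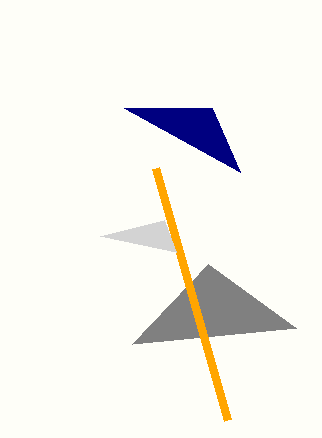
px0_1 = 132, py0_1 = 344, px1_2 = 156, py1_2 = 168, px0_3 = 100, py0_3 = 236, px0_4 = 240, py0_4 = 172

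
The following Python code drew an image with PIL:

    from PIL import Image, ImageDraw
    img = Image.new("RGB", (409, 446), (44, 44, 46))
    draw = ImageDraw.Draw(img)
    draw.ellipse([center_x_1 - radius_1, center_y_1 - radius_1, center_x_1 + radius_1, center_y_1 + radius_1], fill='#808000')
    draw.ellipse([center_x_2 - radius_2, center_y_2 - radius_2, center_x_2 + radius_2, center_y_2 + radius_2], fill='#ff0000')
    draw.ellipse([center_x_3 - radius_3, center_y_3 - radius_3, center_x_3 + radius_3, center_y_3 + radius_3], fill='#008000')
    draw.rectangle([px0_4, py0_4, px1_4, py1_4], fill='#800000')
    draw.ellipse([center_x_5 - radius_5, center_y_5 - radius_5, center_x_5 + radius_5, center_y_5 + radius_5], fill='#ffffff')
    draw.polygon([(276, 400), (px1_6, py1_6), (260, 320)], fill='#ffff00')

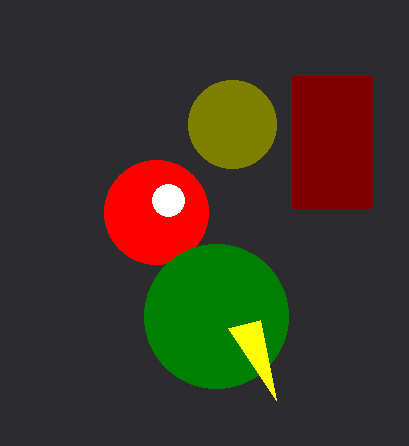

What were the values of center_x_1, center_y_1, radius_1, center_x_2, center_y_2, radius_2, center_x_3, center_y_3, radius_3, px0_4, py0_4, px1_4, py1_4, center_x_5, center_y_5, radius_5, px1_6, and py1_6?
center_x_1 = 232
center_y_1 = 124
radius_1 = 44
center_x_2 = 156
center_y_2 = 212
radius_2 = 52
center_x_3 = 216
center_y_3 = 316
radius_3 = 72
px0_4 = 292
py0_4 = 76
px1_4 = 372
py1_4 = 208
center_x_5 = 168
center_y_5 = 200
radius_5 = 16
px1_6 = 228
py1_6 = 328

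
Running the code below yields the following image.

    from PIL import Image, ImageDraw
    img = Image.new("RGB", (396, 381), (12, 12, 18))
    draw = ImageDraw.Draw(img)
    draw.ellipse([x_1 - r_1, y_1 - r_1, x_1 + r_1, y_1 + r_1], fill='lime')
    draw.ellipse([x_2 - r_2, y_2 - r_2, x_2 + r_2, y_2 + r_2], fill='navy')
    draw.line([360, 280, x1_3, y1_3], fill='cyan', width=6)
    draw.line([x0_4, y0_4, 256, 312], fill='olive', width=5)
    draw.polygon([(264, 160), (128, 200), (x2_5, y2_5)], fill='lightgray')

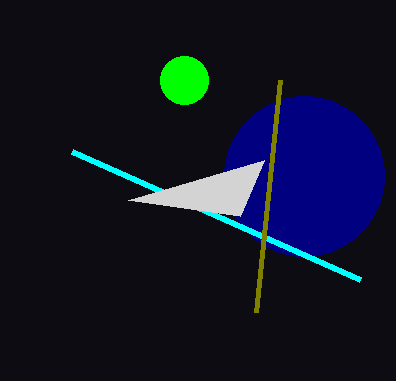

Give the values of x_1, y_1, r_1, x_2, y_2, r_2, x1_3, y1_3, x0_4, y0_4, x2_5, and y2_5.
x_1 = 184; y_1 = 80; r_1 = 24; x_2 = 304; y_2 = 176; r_2 = 80; x1_3 = 72; y1_3 = 152; x0_4 = 280; y0_4 = 80; x2_5 = 240; y2_5 = 216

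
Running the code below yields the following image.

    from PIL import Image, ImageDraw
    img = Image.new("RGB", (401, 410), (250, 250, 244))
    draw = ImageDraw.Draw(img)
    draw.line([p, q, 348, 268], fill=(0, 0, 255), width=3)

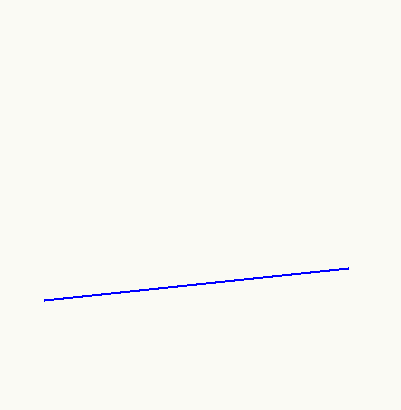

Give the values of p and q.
p = 44
q = 300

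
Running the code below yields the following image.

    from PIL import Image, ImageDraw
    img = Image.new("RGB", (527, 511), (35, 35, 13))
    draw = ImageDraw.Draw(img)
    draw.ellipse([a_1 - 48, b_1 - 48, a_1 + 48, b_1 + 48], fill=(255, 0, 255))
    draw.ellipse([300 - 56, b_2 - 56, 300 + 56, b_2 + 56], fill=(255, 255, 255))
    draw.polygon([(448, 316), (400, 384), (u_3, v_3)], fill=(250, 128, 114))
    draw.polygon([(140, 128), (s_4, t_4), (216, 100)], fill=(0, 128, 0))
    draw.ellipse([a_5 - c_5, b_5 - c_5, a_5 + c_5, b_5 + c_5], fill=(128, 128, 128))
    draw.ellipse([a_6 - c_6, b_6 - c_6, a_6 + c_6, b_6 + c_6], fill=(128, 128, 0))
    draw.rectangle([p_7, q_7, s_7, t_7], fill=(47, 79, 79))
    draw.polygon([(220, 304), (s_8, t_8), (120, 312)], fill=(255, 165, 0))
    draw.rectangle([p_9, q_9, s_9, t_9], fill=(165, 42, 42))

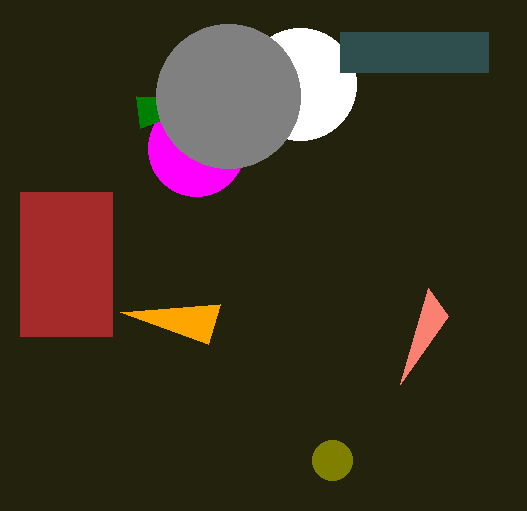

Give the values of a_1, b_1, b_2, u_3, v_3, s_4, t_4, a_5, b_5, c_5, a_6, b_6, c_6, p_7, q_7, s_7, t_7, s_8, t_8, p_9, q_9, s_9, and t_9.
a_1 = 196; b_1 = 148; b_2 = 84; u_3 = 428; v_3 = 288; s_4 = 136; t_4 = 96; a_5 = 228; b_5 = 96; c_5 = 72; a_6 = 332; b_6 = 460; c_6 = 20; p_7 = 340; q_7 = 32; s_7 = 488; t_7 = 72; s_8 = 208; t_8 = 344; p_9 = 20; q_9 = 192; s_9 = 112; t_9 = 336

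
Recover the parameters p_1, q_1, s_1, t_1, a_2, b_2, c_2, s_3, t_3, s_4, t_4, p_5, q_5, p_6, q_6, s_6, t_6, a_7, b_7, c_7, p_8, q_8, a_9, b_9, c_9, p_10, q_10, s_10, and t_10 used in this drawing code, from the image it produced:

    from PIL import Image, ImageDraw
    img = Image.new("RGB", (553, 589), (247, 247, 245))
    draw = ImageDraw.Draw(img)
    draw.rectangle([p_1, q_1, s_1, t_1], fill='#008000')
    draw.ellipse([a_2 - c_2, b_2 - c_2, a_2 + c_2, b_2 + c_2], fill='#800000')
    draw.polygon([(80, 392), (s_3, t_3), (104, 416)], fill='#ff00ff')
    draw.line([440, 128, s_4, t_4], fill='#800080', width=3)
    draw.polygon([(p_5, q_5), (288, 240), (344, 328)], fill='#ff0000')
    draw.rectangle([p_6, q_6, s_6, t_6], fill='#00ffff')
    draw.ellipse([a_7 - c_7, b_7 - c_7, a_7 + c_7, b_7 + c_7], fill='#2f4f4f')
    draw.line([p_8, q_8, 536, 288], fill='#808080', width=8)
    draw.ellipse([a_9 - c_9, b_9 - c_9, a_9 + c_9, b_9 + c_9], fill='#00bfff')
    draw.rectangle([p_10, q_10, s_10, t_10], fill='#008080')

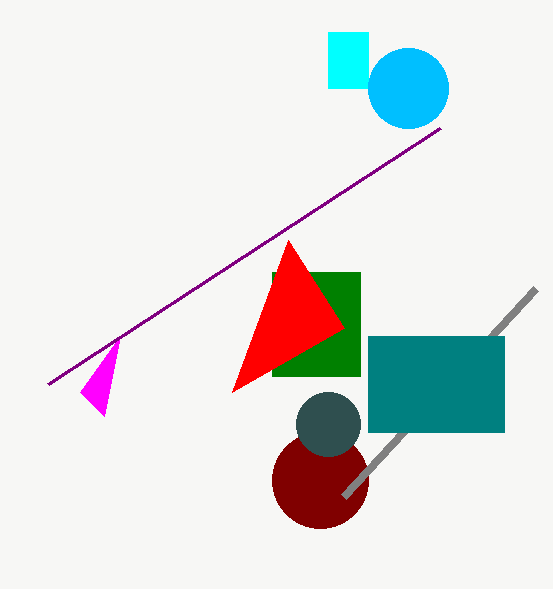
p_1 = 272; q_1 = 272; s_1 = 360; t_1 = 376; a_2 = 320; b_2 = 480; c_2 = 48; s_3 = 120; t_3 = 336; s_4 = 48; t_4 = 384; p_5 = 232; q_5 = 392; p_6 = 328; q_6 = 32; s_6 = 368; t_6 = 88; a_7 = 328; b_7 = 424; c_7 = 32; p_8 = 344; q_8 = 496; a_9 = 408; b_9 = 88; c_9 = 40; p_10 = 368; q_10 = 336; s_10 = 504; t_10 = 432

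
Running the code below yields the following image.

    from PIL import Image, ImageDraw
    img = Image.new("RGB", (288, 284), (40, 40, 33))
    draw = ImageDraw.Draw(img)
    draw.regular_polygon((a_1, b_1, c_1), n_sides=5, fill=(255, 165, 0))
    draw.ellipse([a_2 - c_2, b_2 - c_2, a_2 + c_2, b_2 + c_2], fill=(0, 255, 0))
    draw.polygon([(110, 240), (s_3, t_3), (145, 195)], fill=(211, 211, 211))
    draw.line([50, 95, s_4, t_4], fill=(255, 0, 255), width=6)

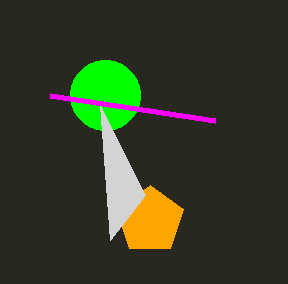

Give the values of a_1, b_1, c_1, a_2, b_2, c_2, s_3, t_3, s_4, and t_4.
a_1 = 150; b_1 = 220; c_1 = 35; a_2 = 105; b_2 = 95; c_2 = 35; s_3 = 100; t_3 = 105; s_4 = 215; t_4 = 120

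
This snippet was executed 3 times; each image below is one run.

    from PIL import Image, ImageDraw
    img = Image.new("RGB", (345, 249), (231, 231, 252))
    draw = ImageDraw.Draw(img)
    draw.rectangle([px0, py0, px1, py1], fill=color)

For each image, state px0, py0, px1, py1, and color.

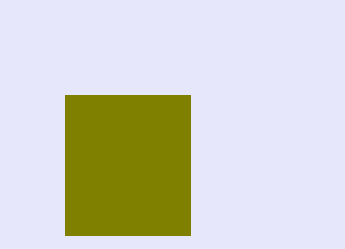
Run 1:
px0 = 65; py0 = 95; px1 = 190; py1 = 235; color = 'olive'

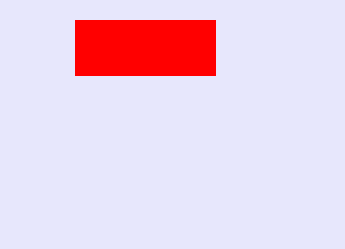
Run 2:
px0 = 75
py0 = 20
px1 = 215
py1 = 75
color = 'red'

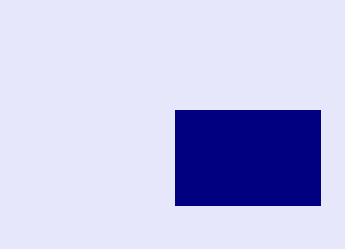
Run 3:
px0 = 175
py0 = 110
px1 = 320
py1 = 205
color = 'navy'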